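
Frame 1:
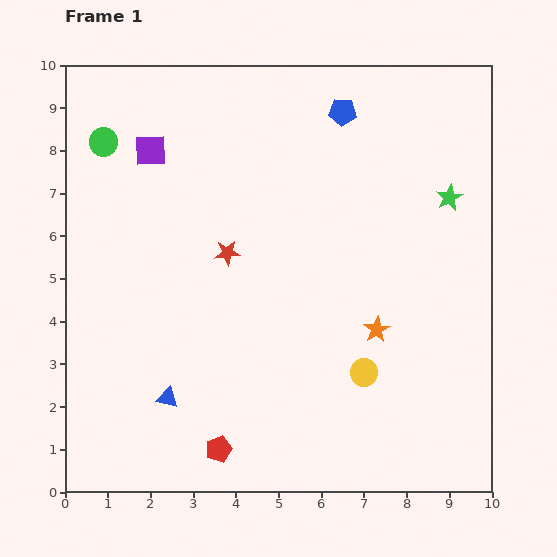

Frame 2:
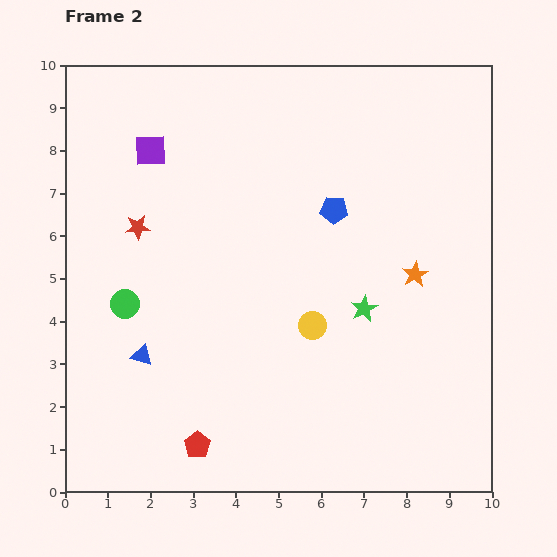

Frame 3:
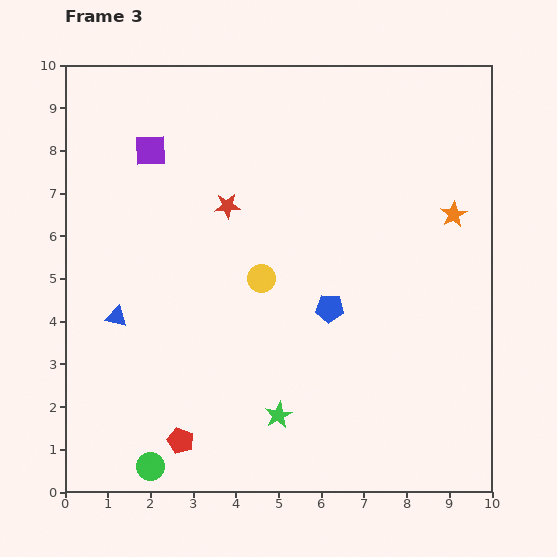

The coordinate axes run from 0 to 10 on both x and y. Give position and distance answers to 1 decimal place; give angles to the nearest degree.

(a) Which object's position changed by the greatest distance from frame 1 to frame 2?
the green circle

(moved 3.8; next 3.3)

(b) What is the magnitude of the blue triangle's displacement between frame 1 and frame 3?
2.2

The blue triangle moved from (2.4, 2.2) to (1.2, 4.1), a distance of √(1.2² + 1.9²) ≈ 2.2.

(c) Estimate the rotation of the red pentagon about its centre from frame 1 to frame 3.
31° counter-clockwise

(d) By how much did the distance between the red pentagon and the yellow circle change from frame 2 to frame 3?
+0.3

Distance in frame 2: 3.9. Distance in frame 3: 4.2.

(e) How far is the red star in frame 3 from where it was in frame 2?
2.2

The red star moved from (1.7, 6.2) to (3.8, 6.7), a distance of √(2.1² + 0.5²) ≈ 2.2.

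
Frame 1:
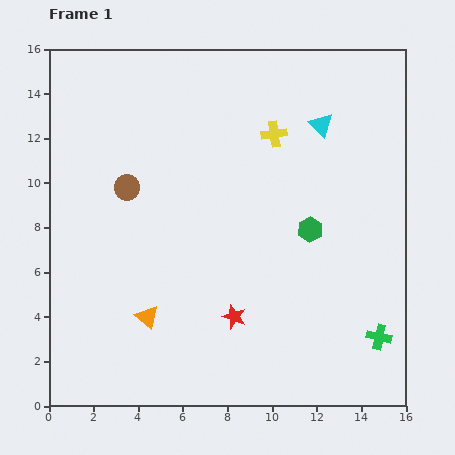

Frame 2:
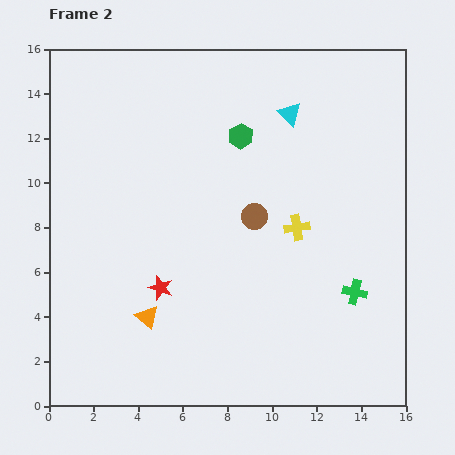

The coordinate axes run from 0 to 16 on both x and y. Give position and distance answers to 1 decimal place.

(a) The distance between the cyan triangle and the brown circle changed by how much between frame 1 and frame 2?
-4.2

Distance in frame 1: 9.1. Distance in frame 2: 4.9.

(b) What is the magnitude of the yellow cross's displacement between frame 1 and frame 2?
4.3

The yellow cross moved from (10.1, 12.2) to (11.1, 8.0), a distance of √(1.0² + 4.2²) ≈ 4.3.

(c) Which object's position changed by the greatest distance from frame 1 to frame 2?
the brown circle

(moved 5.8; next 5.2)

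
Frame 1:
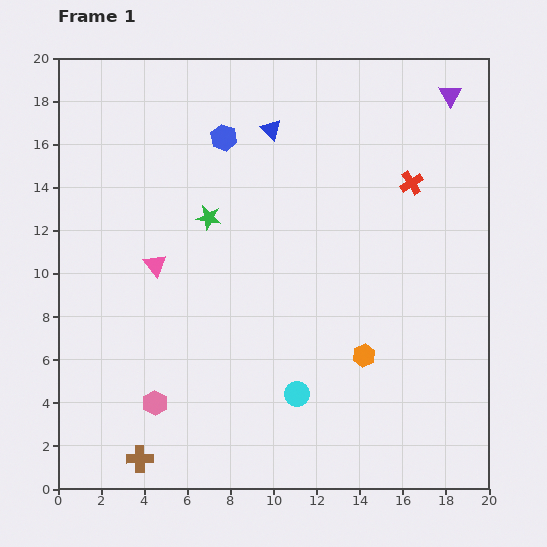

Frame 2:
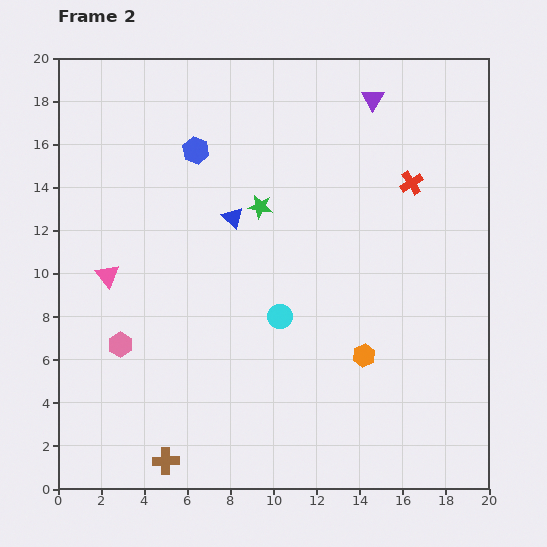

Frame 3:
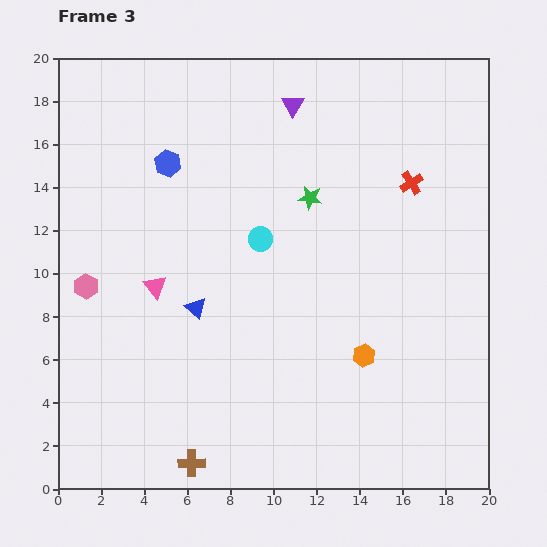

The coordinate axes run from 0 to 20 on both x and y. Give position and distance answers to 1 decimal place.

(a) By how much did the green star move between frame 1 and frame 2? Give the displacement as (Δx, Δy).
(2.4, 0.5)

The green star was at (7.0, 12.6) in frame 1 and (9.4, 13.1) in frame 2.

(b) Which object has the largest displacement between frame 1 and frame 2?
the blue triangle

(moved 4.5; next 3.7)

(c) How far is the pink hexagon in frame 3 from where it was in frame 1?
6.3

The pink hexagon moved from (4.5, 4.0) to (1.3, 9.4), a distance of √(3.2² + 5.4²) ≈ 6.3.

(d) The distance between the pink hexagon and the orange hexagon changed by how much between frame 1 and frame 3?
+3.4

Distance in frame 1: 9.9. Distance in frame 3: 13.3.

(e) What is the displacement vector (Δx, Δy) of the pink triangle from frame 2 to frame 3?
(2.2, -0.5)

The pink triangle was at (2.3, 9.9) in frame 2 and (4.5, 9.4) in frame 3.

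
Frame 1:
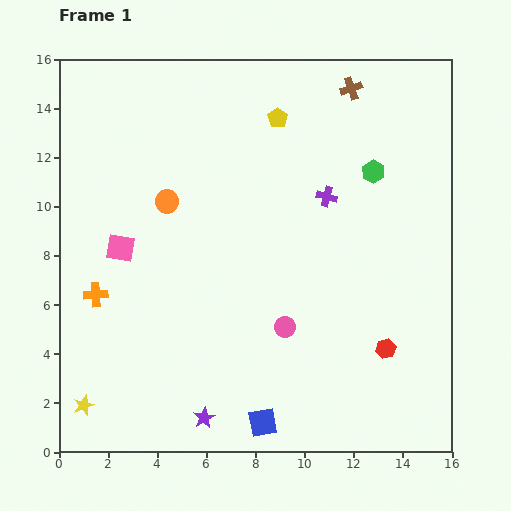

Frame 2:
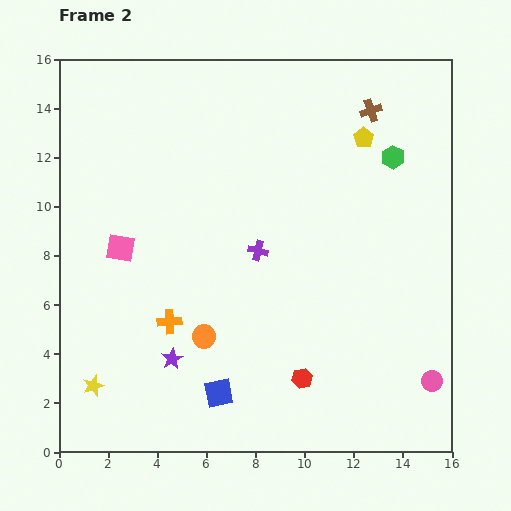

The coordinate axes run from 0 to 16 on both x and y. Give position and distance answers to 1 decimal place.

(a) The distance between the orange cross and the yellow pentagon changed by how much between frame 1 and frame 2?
+0.6

Distance in frame 1: 10.3. Distance in frame 2: 10.9.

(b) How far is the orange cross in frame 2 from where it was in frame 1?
3.2

The orange cross moved from (1.5, 6.4) to (4.5, 5.3), a distance of √(3.0² + 1.1²) ≈ 3.2.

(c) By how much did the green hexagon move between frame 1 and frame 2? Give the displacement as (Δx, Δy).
(0.8, 0.6)

The green hexagon was at (12.8, 11.4) in frame 1 and (13.6, 12.0) in frame 2.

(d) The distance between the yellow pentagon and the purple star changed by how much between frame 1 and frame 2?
-0.7

Distance in frame 1: 12.6. Distance in frame 2: 11.9.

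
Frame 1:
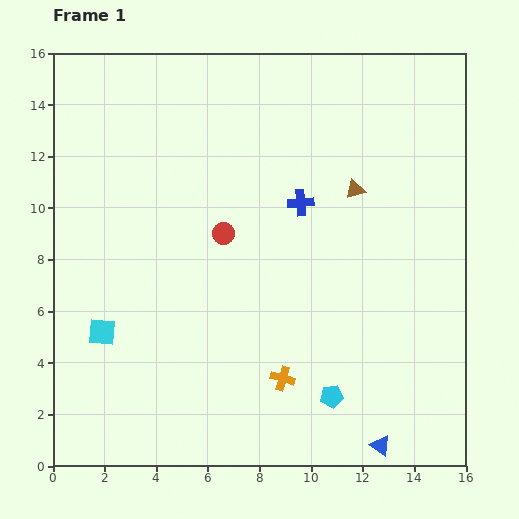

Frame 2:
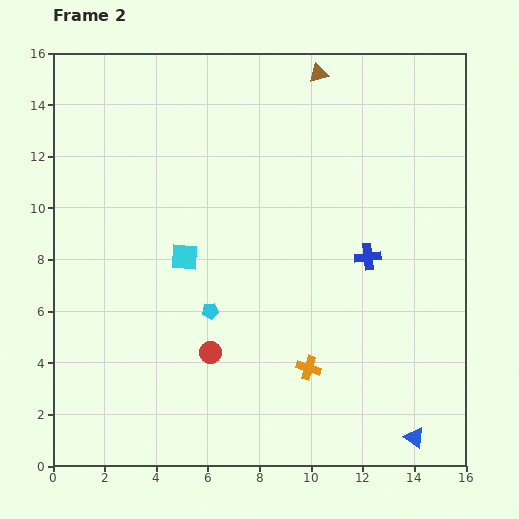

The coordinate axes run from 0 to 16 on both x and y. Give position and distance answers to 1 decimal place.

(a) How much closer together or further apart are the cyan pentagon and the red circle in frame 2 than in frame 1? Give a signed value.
-6.0

Distance in frame 1: 7.6. Distance in frame 2: 1.6.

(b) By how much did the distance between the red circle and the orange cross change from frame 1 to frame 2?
-2.3

Distance in frame 1: 6.1. Distance in frame 2: 3.8.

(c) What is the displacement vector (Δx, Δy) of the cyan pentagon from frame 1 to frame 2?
(-4.7, 3.3)

The cyan pentagon was at (10.8, 2.7) in frame 1 and (6.1, 6.0) in frame 2.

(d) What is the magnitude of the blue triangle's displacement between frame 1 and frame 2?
1.3

The blue triangle moved from (12.7, 0.8) to (14.0, 1.1), a distance of √(1.3² + 0.3²) ≈ 1.3.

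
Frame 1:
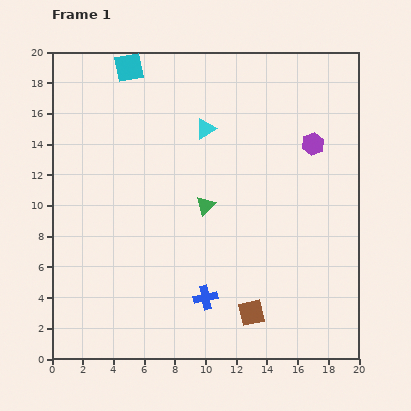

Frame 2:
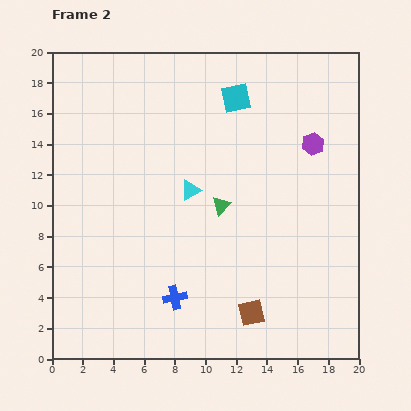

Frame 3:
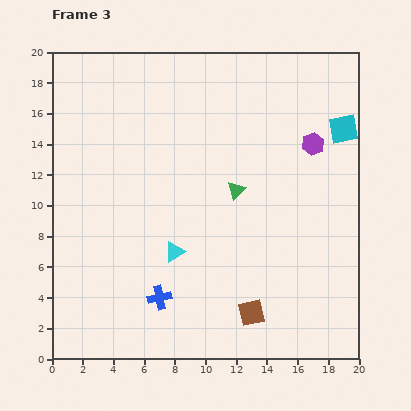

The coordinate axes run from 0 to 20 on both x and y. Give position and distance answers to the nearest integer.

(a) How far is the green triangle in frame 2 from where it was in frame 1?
1

The green triangle moved from (10, 10) to (11, 10), a distance of √(1² + 0²) ≈ 1.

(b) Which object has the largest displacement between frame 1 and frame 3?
the cyan square

(moved 15; next 8)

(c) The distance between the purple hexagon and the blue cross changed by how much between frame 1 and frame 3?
+2

Distance in frame 1: 12. Distance in frame 3: 14.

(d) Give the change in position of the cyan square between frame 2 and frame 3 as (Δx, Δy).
(7, -2)

The cyan square was at (12, 17) in frame 2 and (19, 15) in frame 3.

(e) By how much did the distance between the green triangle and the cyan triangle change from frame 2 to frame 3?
+4

Distance in frame 2: 2. Distance in frame 3: 6.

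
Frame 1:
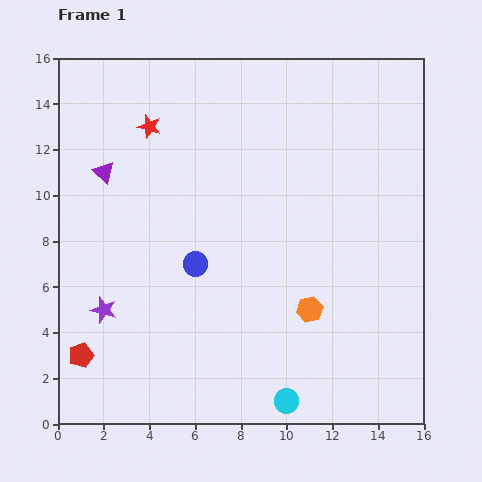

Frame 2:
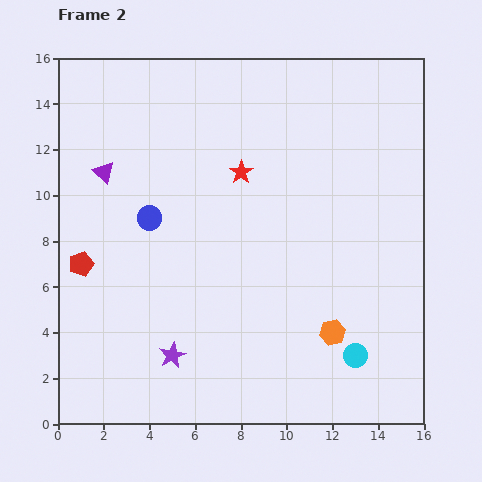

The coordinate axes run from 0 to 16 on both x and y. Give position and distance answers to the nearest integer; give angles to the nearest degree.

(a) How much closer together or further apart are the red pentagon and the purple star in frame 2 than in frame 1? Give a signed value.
+4

Distance in frame 1: 2. Distance in frame 2: 6.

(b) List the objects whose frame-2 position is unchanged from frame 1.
the purple triangle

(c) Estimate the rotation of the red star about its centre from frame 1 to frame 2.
20° clockwise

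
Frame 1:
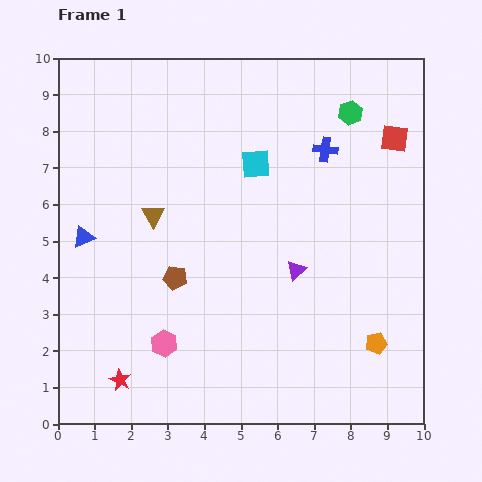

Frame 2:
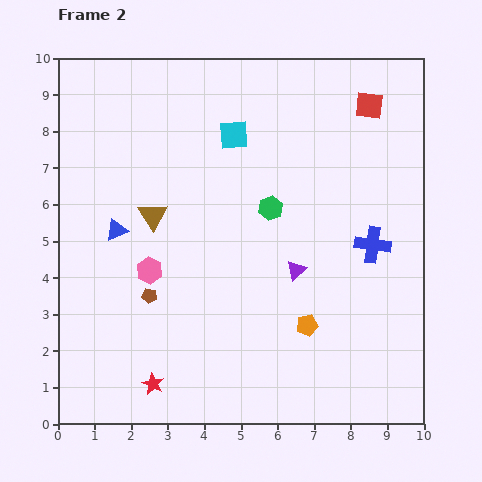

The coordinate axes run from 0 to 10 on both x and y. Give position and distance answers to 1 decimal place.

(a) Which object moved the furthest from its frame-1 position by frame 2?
the green hexagon

(moved 3.4; next 2.9)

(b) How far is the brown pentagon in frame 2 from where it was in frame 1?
0.9

The brown pentagon moved from (3.2, 4.0) to (2.5, 3.5), a distance of √(0.7² + 0.5²) ≈ 0.9.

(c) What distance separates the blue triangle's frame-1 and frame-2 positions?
0.9

The blue triangle moved from (0.7, 5.1) to (1.6, 5.3), a distance of √(0.9² + 0.2²) ≈ 0.9.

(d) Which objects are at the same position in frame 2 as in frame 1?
the purple triangle, the brown triangle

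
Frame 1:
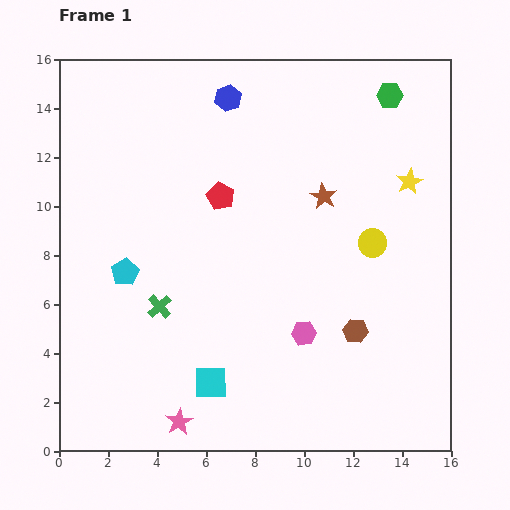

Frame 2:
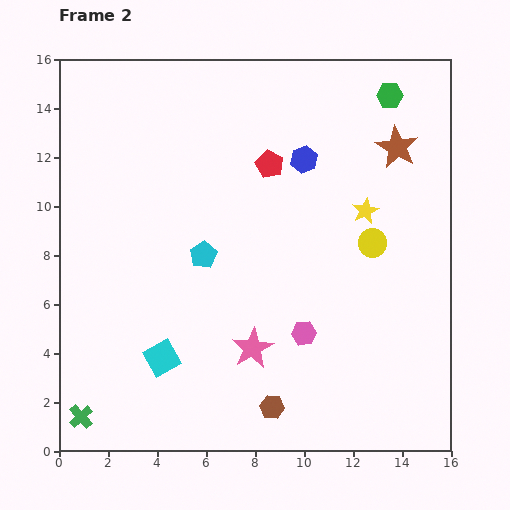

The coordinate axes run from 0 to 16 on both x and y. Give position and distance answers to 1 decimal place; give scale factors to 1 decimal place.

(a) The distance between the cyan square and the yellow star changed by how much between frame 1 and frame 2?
-1.3

Distance in frame 1: 11.5. Distance in frame 2: 10.2.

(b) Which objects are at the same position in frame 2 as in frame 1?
the pink hexagon, the green hexagon, the yellow circle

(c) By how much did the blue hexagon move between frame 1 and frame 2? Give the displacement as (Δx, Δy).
(3.1, -2.5)

The blue hexagon was at (6.9, 14.4) in frame 1 and (10.0, 11.9) in frame 2.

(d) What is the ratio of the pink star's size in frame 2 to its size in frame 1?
1.5×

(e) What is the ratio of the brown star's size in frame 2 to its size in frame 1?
1.6×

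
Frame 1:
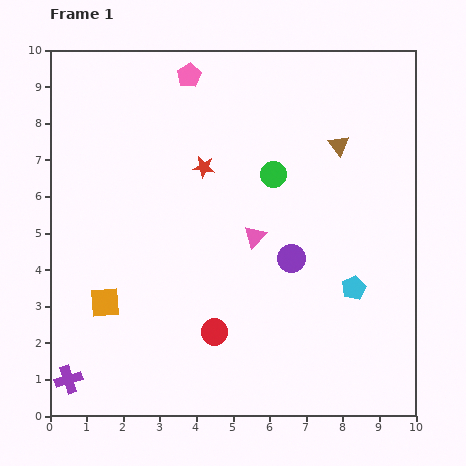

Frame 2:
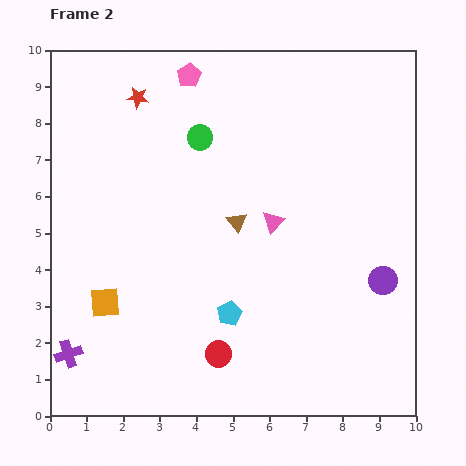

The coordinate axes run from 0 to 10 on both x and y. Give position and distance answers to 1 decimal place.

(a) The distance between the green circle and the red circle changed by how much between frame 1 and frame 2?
+1.3

Distance in frame 1: 4.6. Distance in frame 2: 5.9.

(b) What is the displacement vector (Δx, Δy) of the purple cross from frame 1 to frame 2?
(0.0, 0.7)

The purple cross was at (0.5, 1.0) in frame 1 and (0.5, 1.7) in frame 2.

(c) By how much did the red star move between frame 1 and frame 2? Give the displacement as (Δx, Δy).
(-1.8, 1.9)

The red star was at (4.2, 6.8) in frame 1 and (2.4, 8.7) in frame 2.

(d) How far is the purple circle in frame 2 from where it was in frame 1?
2.6

The purple circle moved from (6.6, 4.3) to (9.1, 3.7), a distance of √(2.5² + 0.6²) ≈ 2.6.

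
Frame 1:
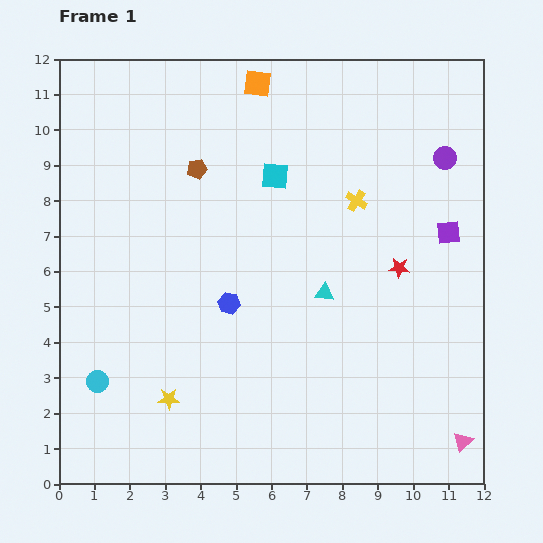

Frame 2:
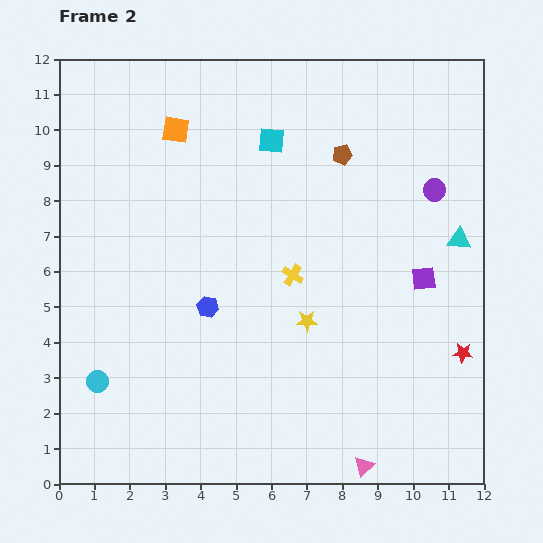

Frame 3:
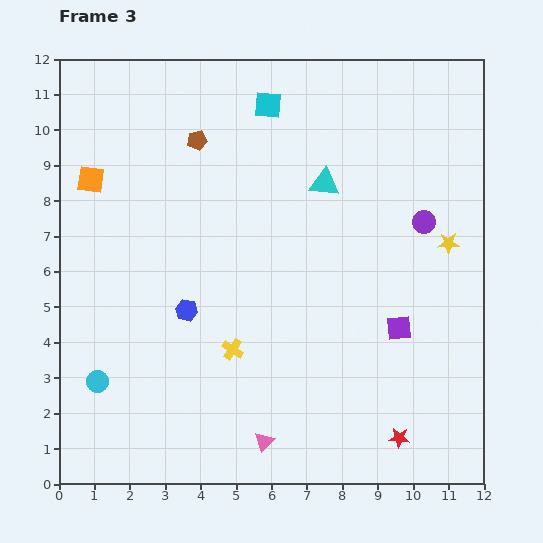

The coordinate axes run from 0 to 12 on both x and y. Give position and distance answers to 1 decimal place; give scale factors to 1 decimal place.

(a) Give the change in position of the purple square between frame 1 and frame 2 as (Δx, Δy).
(-0.7, -1.3)

The purple square was at (11.0, 7.1) in frame 1 and (10.3, 5.8) in frame 2.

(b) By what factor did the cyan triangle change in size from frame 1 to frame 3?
1.6×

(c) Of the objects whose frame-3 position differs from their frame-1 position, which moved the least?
the brown pentagon

(moved 0.8)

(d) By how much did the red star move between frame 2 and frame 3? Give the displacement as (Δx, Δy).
(-1.8, -2.4)

The red star was at (11.4, 3.7) in frame 2 and (9.6, 1.3) in frame 3.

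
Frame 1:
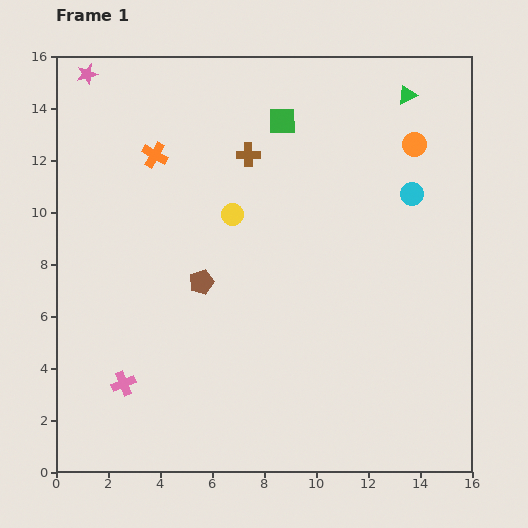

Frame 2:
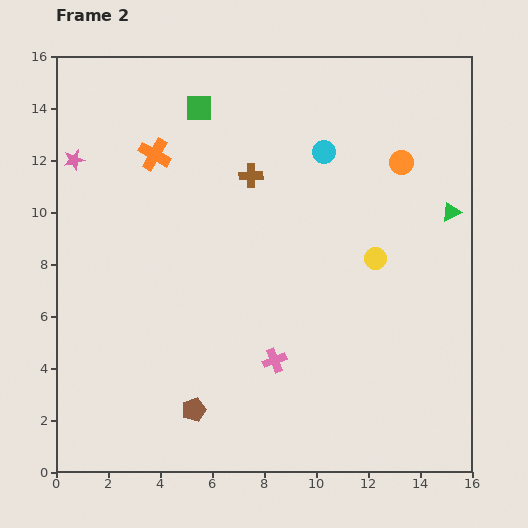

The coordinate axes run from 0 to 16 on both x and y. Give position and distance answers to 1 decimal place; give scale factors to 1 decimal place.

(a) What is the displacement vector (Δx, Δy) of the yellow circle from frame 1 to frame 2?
(5.5, -1.7)

The yellow circle was at (6.8, 9.9) in frame 1 and (12.3, 8.2) in frame 2.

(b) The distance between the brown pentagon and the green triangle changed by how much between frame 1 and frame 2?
+1.8

Distance in frame 1: 10.7. Distance in frame 2: 12.5.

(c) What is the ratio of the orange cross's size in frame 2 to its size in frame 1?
1.3×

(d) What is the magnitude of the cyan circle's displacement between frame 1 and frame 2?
3.8

The cyan circle moved from (13.7, 10.7) to (10.3, 12.3), a distance of √(3.4² + 1.6²) ≈ 3.8.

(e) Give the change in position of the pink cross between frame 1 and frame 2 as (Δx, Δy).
(5.8, 0.9)

The pink cross was at (2.6, 3.4) in frame 1 and (8.4, 4.3) in frame 2.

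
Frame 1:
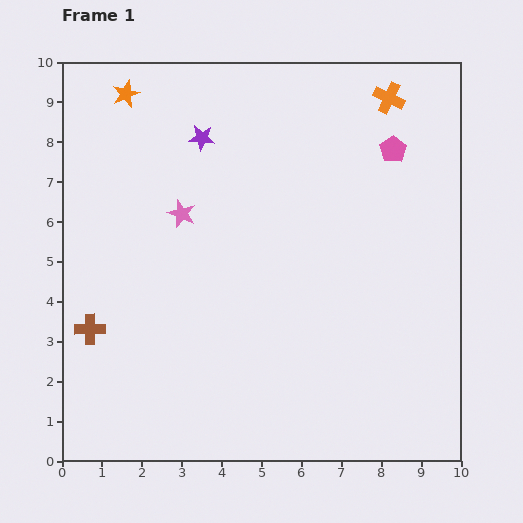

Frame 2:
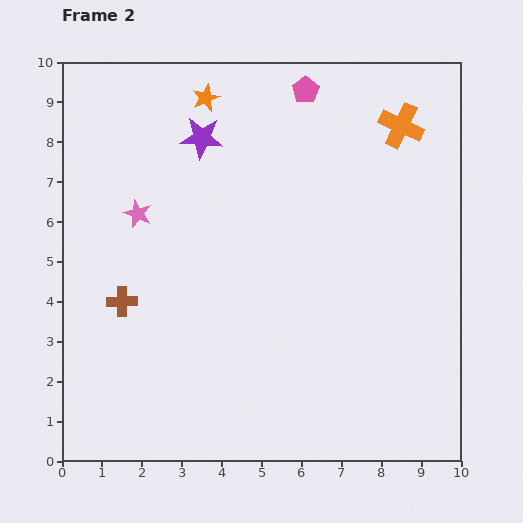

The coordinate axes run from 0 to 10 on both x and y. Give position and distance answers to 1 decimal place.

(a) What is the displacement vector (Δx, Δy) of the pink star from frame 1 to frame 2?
(-1.1, 0.0)

The pink star was at (3.0, 6.2) in frame 1 and (1.9, 6.2) in frame 2.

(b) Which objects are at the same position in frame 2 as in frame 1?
the purple star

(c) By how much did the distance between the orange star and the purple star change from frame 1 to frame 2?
-1.2

Distance in frame 1: 2.2. Distance in frame 2: 1.0.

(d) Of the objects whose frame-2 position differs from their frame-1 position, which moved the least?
the orange cross

(moved 0.8)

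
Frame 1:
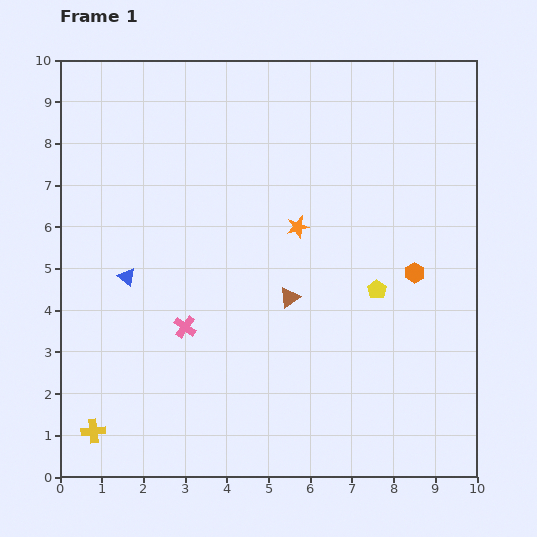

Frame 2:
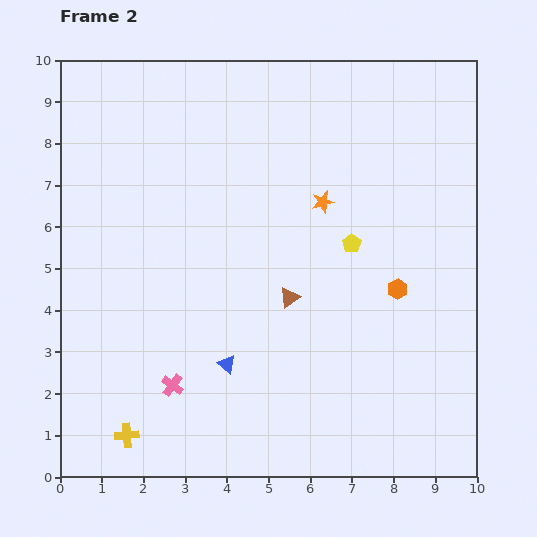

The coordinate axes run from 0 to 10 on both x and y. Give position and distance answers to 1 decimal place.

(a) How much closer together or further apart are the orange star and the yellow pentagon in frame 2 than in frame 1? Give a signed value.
-1.2

Distance in frame 1: 2.4. Distance in frame 2: 1.2.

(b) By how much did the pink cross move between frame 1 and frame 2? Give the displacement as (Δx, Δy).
(-0.3, -1.4)

The pink cross was at (3.0, 3.6) in frame 1 and (2.7, 2.2) in frame 2.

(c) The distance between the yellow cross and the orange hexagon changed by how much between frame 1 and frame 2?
-1.2

Distance in frame 1: 8.6. Distance in frame 2: 7.4.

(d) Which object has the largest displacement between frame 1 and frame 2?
the blue triangle

(moved 3.2; next 1.4)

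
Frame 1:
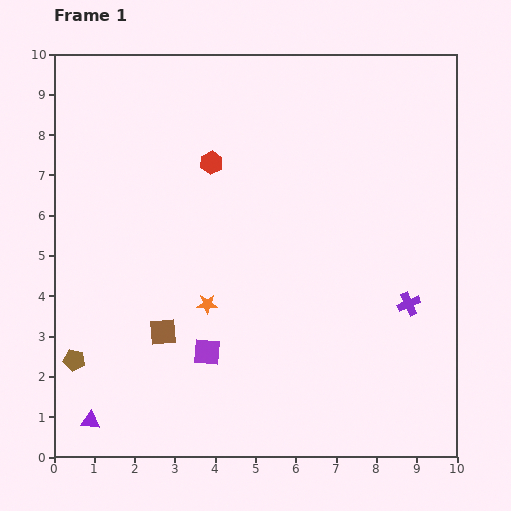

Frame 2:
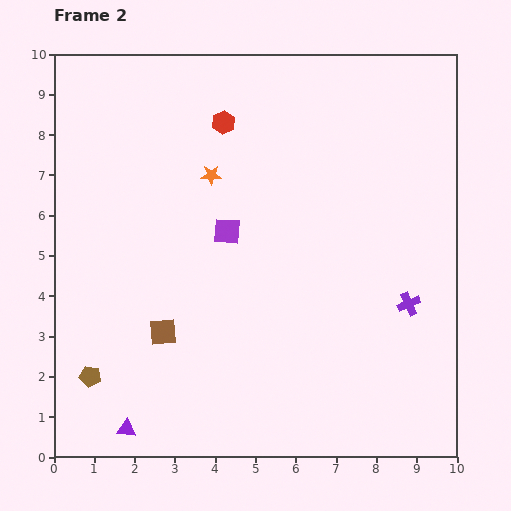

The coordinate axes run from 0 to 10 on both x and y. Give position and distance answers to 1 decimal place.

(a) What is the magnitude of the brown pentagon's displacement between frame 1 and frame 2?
0.6

The brown pentagon moved from (0.5, 2.4) to (0.9, 2.0), a distance of √(0.4² + 0.4²) ≈ 0.6.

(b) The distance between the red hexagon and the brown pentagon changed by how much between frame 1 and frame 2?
+1.1

Distance in frame 1: 6.0. Distance in frame 2: 7.1.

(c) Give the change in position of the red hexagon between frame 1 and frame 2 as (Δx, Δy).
(0.3, 1.0)

The red hexagon was at (3.9, 7.3) in frame 1 and (4.2, 8.3) in frame 2.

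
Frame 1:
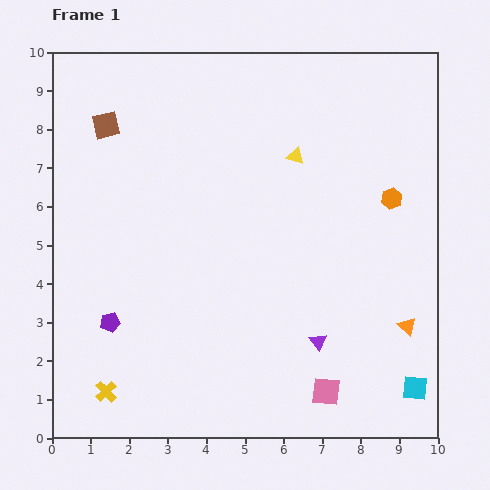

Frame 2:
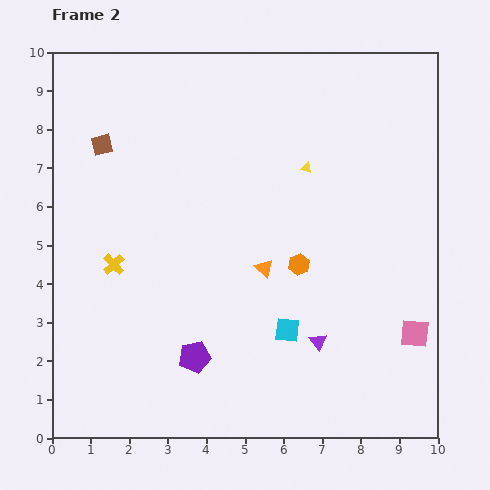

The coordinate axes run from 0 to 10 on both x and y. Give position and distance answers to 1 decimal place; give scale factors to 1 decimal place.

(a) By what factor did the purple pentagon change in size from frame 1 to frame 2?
1.6×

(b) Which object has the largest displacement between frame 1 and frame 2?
the orange triangle

(moved 4.0; next 3.6)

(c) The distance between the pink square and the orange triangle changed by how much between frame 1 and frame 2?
+1.6

Distance in frame 1: 2.7. Distance in frame 2: 4.3.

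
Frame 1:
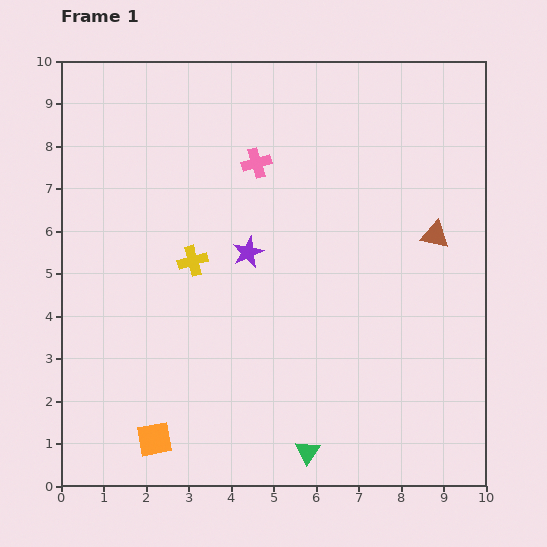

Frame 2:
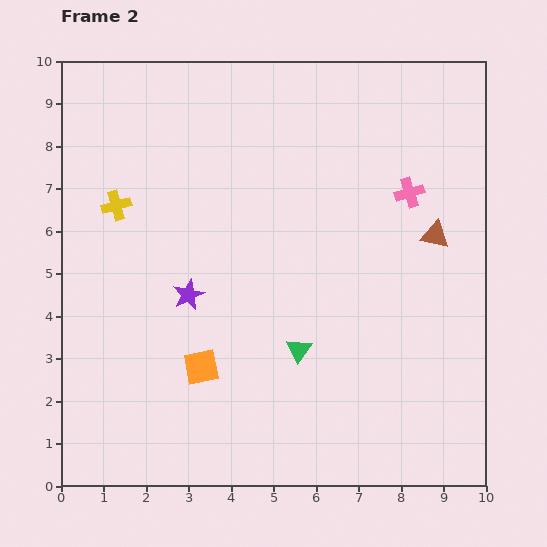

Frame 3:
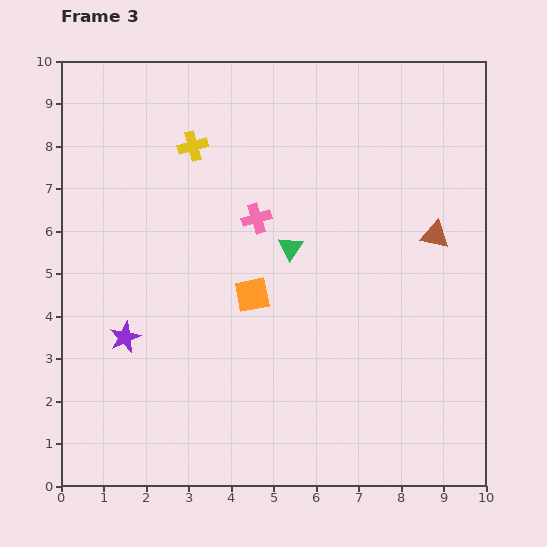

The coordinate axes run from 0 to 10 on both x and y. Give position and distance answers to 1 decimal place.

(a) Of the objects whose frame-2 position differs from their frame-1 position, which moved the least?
the purple star

(moved 1.7)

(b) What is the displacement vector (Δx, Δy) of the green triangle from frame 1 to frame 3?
(-0.4, 4.8)

The green triangle was at (5.8, 0.8) in frame 1 and (5.4, 5.6) in frame 3.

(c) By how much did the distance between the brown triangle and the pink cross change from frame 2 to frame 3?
+3.0

Distance in frame 2: 1.2. Distance in frame 3: 4.2.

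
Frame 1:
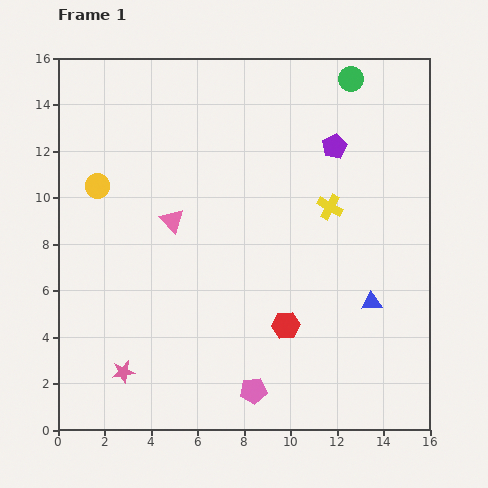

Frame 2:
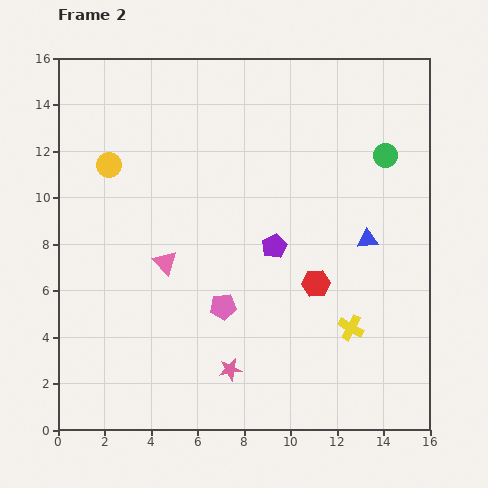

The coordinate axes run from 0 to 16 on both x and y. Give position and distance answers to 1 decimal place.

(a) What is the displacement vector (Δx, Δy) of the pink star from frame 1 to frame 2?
(4.6, 0.1)

The pink star was at (2.8, 2.5) in frame 1 and (7.4, 2.6) in frame 2.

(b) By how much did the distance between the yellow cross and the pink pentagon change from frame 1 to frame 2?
-3.0

Distance in frame 1: 8.6. Distance in frame 2: 5.6.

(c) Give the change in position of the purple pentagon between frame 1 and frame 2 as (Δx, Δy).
(-2.6, -4.3)

The purple pentagon was at (11.9, 12.2) in frame 1 and (9.3, 7.9) in frame 2.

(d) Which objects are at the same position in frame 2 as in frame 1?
none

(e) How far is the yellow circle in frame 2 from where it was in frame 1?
1.0

The yellow circle moved from (1.7, 10.5) to (2.2, 11.4), a distance of √(0.5² + 0.9²) ≈ 1.0.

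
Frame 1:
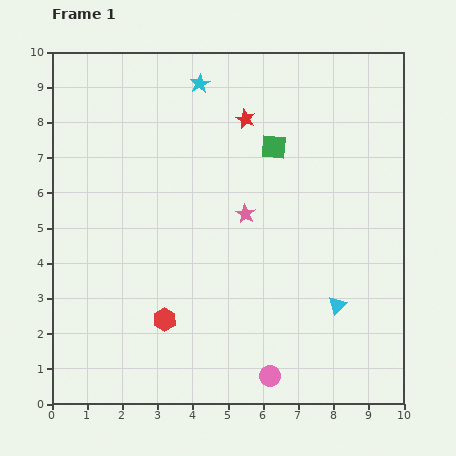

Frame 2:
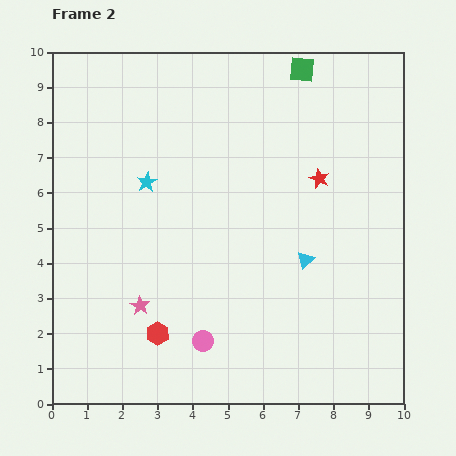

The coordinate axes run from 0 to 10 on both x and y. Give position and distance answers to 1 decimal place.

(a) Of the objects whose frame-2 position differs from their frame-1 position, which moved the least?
the red hexagon

(moved 0.4)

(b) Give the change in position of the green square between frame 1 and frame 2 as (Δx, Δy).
(0.8, 2.2)

The green square was at (6.3, 7.3) in frame 1 and (7.1, 9.5) in frame 2.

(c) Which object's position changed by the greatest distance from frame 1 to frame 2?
the pink star

(moved 4.0; next 3.2)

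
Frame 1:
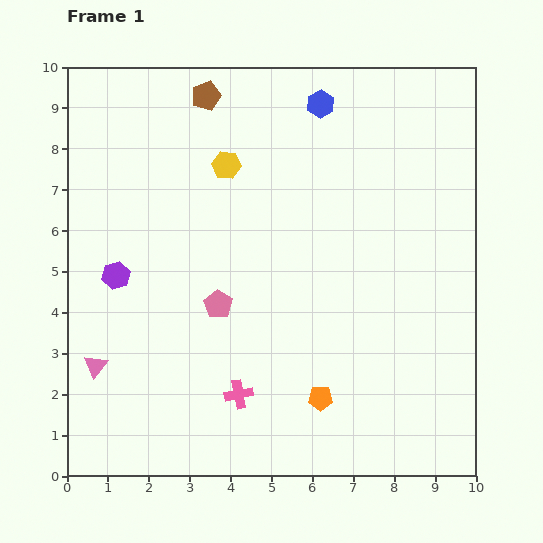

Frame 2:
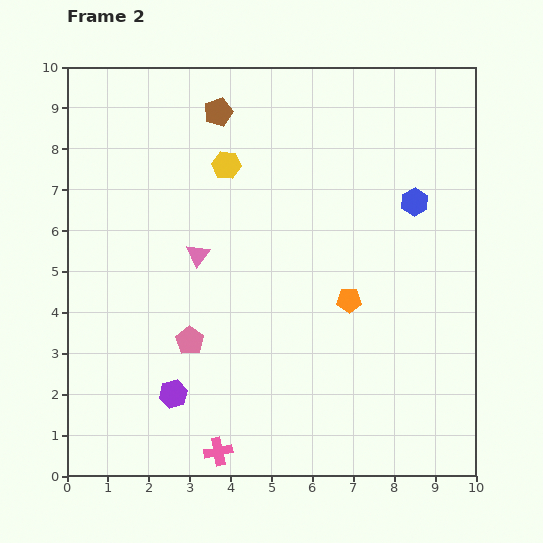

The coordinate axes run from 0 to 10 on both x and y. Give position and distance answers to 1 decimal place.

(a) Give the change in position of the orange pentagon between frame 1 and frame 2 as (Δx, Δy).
(0.7, 2.4)

The orange pentagon was at (6.2, 1.9) in frame 1 and (6.9, 4.3) in frame 2.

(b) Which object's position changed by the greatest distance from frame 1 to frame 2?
the pink triangle

(moved 3.7; next 3.3)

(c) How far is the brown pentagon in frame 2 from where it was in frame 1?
0.5

The brown pentagon moved from (3.4, 9.3) to (3.7, 8.9), a distance of √(0.3² + 0.4²) ≈ 0.5.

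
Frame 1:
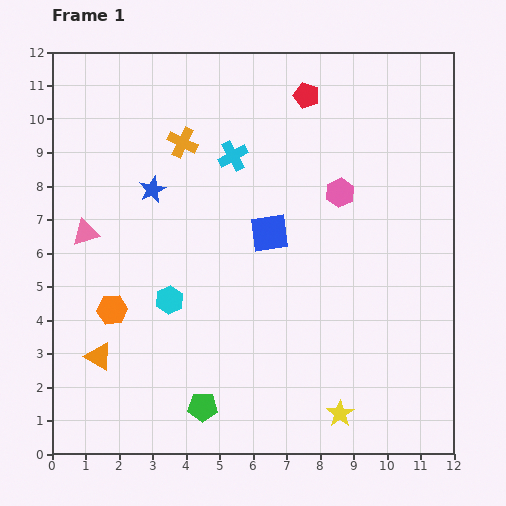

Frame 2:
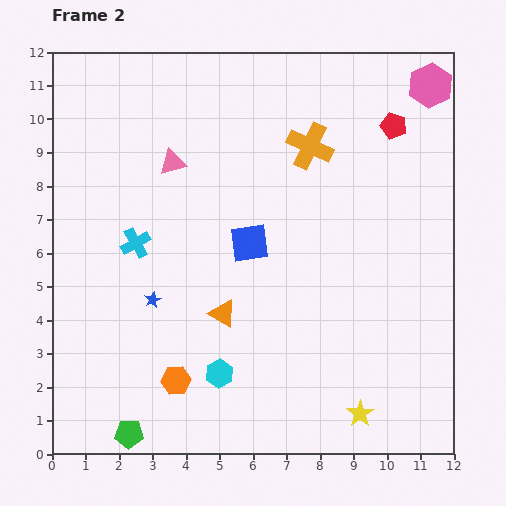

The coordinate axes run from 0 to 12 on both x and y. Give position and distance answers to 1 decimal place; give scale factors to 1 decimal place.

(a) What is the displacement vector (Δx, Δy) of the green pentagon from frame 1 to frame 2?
(-2.2, -0.8)

The green pentagon was at (4.5, 1.4) in frame 1 and (2.3, 0.6) in frame 2.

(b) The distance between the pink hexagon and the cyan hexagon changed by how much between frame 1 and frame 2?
+4.7

Distance in frame 1: 6.0. Distance in frame 2: 10.7.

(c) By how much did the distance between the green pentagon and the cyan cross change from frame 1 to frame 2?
-1.9

Distance in frame 1: 7.6. Distance in frame 2: 5.7.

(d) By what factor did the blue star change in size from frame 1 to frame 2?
0.6×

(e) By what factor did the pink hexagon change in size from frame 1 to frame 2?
1.5×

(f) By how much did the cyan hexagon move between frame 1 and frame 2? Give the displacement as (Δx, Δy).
(1.5, -2.2)

The cyan hexagon was at (3.5, 4.6) in frame 1 and (5.0, 2.4) in frame 2.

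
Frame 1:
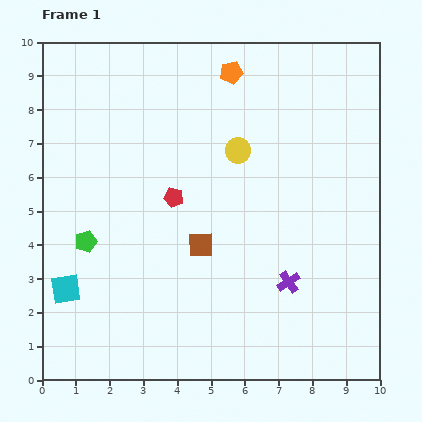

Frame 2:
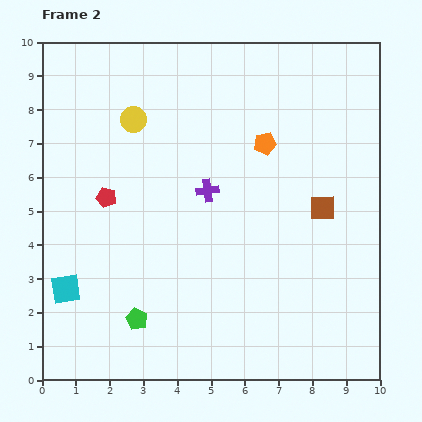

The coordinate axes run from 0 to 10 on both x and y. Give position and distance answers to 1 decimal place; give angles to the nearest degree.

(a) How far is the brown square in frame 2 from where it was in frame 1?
3.8

The brown square moved from (4.7, 4.0) to (8.3, 5.1), a distance of √(3.6² + 1.1²) ≈ 3.8.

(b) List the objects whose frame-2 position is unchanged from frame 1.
the cyan square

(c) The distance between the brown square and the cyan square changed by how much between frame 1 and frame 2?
+3.8

Distance in frame 1: 4.2. Distance in frame 2: 8.0.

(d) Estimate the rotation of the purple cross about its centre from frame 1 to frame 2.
25° clockwise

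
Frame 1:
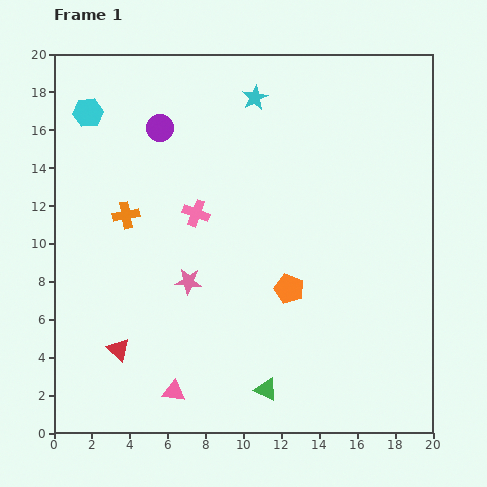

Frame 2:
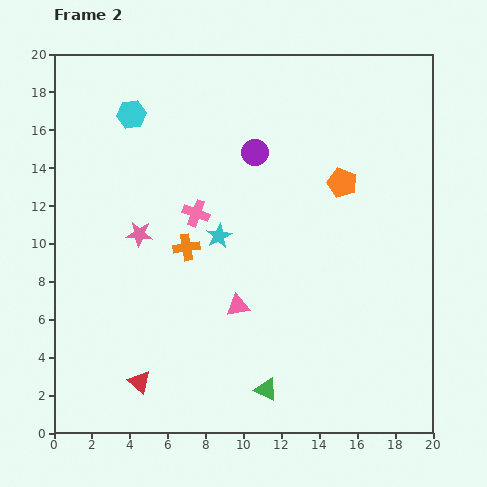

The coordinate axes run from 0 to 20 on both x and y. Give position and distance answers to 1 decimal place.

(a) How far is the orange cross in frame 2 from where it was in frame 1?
3.6

The orange cross moved from (3.8, 11.5) to (7.0, 9.8), a distance of √(3.2² + 1.7²) ≈ 3.6.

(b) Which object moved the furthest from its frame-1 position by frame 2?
the cyan star

(moved 7.5; next 6.3)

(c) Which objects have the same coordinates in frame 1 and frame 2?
the pink cross, the green triangle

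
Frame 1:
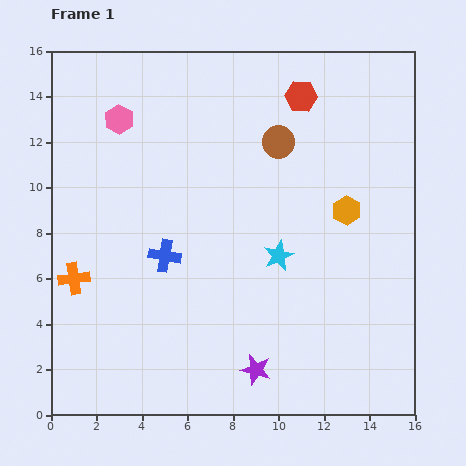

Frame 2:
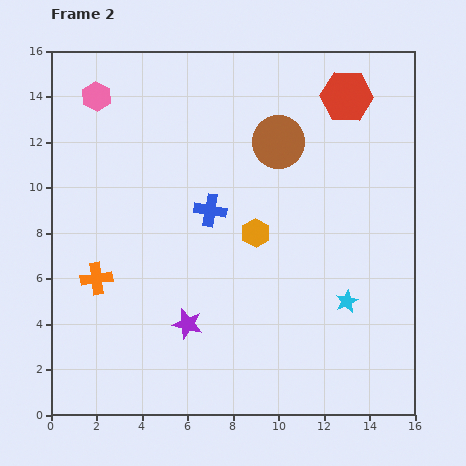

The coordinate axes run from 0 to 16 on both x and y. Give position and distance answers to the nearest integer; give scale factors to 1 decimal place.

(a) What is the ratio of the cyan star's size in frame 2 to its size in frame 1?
0.7×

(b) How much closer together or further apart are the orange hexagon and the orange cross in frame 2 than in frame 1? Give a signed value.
-5

Distance in frame 1: 12. Distance in frame 2: 7.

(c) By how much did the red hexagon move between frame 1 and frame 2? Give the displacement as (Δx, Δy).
(2, 0)

The red hexagon was at (11, 14) in frame 1 and (13, 14) in frame 2.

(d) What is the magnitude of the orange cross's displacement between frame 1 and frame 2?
1

The orange cross moved from (1, 6) to (2, 6), a distance of √(1² + 0²) ≈ 1.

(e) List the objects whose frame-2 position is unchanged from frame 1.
the brown circle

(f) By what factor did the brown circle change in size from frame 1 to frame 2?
1.6×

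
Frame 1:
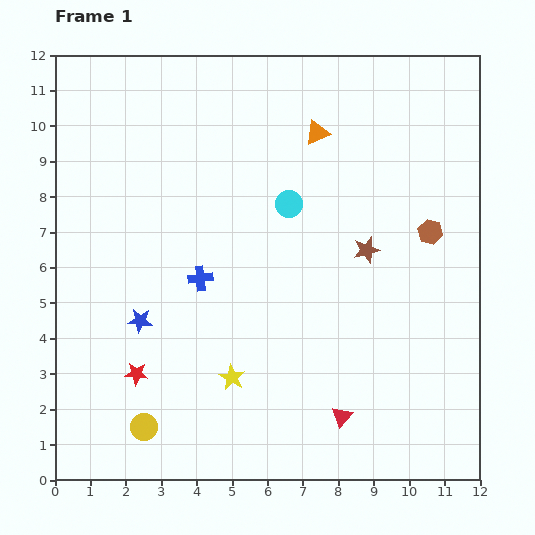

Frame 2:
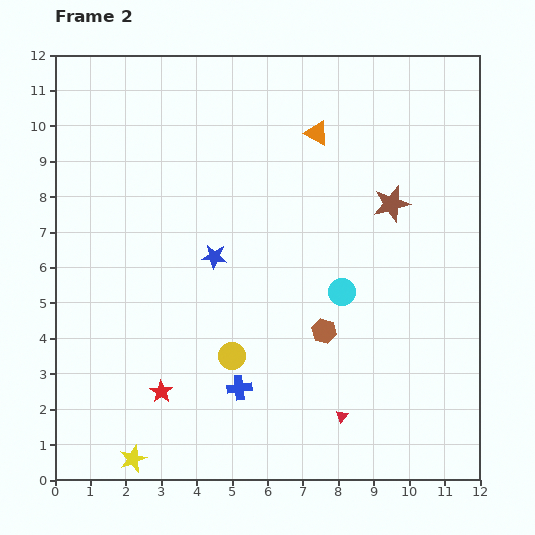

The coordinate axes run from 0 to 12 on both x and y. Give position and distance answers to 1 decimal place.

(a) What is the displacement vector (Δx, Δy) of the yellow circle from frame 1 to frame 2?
(2.5, 2.0)

The yellow circle was at (2.5, 1.5) in frame 1 and (5.0, 3.5) in frame 2.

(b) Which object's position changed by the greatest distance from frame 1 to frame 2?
the brown hexagon

(moved 4.1; next 3.6)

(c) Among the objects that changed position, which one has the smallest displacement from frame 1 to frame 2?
the red star

(moved 0.9)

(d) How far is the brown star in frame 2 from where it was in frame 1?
1.5

The brown star moved from (8.8, 6.5) to (9.5, 7.8), a distance of √(0.7² + 1.3²) ≈ 1.5.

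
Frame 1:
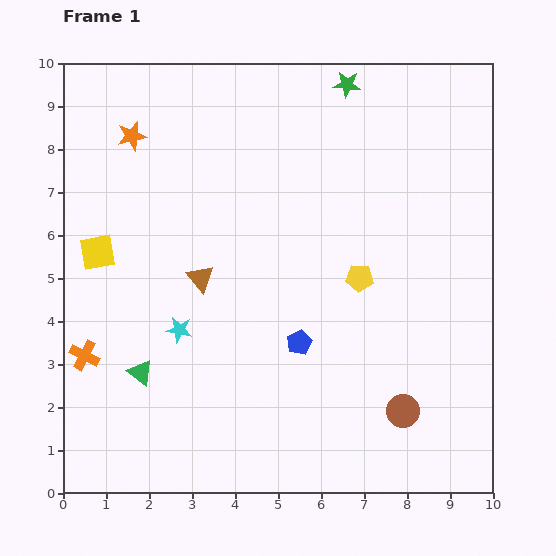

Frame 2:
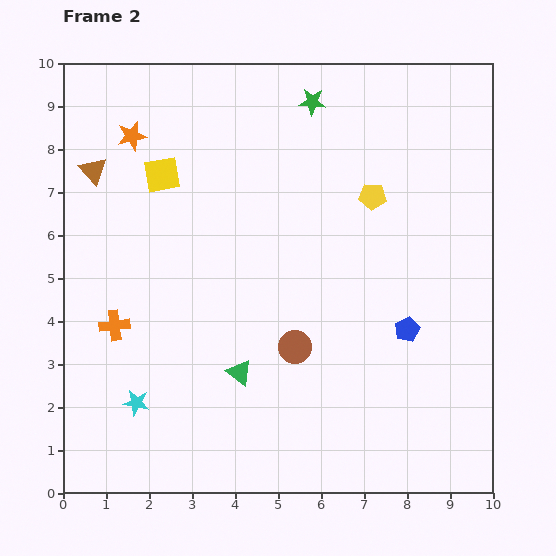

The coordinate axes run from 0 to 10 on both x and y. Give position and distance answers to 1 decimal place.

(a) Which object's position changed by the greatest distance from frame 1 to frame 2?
the brown triangle

(moved 3.5; next 2.9)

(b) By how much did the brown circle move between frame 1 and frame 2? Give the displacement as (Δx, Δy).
(-2.5, 1.5)

The brown circle was at (7.9, 1.9) in frame 1 and (5.4, 3.4) in frame 2.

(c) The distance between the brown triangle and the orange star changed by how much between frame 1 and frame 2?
-2.5

Distance in frame 1: 3.7. Distance in frame 2: 1.2.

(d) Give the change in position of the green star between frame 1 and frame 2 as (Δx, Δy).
(-0.8, -0.4)

The green star was at (6.6, 9.5) in frame 1 and (5.8, 9.1) in frame 2.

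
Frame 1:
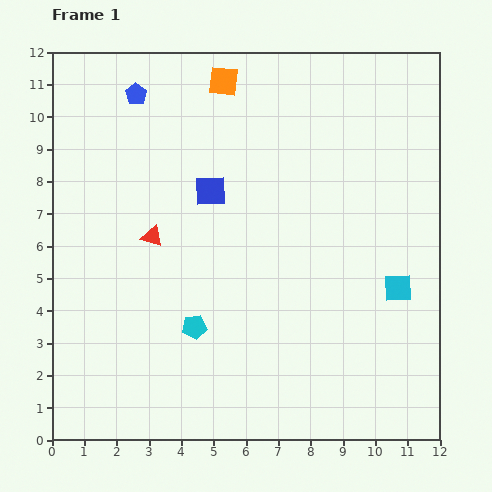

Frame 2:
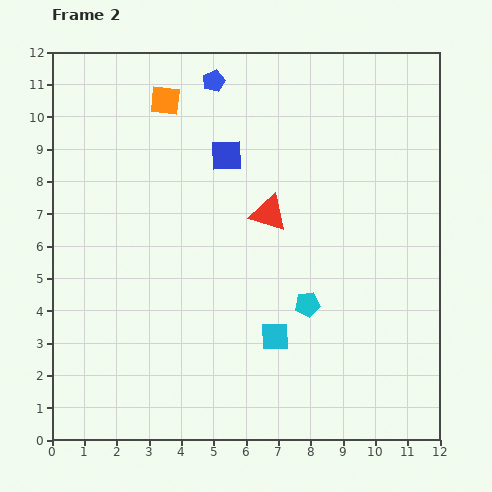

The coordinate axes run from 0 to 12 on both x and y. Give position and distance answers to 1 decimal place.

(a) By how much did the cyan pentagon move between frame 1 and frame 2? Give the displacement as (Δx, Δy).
(3.5, 0.7)

The cyan pentagon was at (4.4, 3.5) in frame 1 and (7.9, 4.2) in frame 2.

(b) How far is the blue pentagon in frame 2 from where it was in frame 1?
2.4

The blue pentagon moved from (2.6, 10.7) to (5.0, 11.1), a distance of √(2.4² + 0.4²) ≈ 2.4.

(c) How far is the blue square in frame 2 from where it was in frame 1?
1.2

The blue square moved from (4.9, 7.7) to (5.4, 8.8), a distance of √(0.5² + 1.1²) ≈ 1.2.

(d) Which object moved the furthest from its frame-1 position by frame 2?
the cyan square

(moved 4.1; next 3.7)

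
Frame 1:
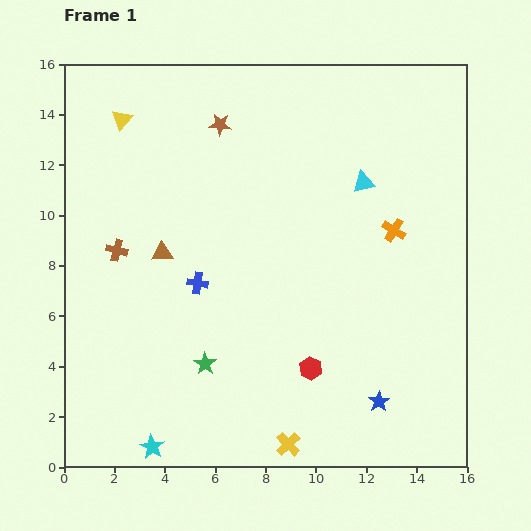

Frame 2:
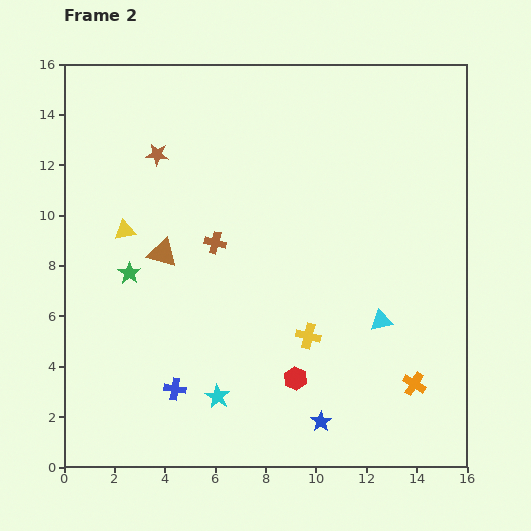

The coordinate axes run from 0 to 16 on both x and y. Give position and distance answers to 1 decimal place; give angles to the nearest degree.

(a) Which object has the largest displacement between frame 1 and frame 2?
the orange cross

(moved 6.2; next 5.5)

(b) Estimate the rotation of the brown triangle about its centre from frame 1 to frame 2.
18° clockwise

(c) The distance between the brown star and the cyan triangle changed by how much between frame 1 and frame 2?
+5.0

Distance in frame 1: 6.1. Distance in frame 2: 11.1.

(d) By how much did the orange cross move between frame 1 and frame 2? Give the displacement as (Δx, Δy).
(0.8, -6.1)

The orange cross was at (13.1, 9.4) in frame 1 and (13.9, 3.3) in frame 2.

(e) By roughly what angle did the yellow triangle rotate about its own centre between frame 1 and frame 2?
38° clockwise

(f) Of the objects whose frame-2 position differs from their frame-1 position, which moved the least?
the red hexagon

(moved 0.7)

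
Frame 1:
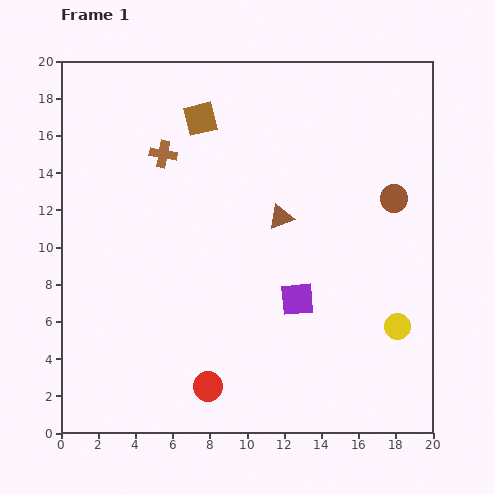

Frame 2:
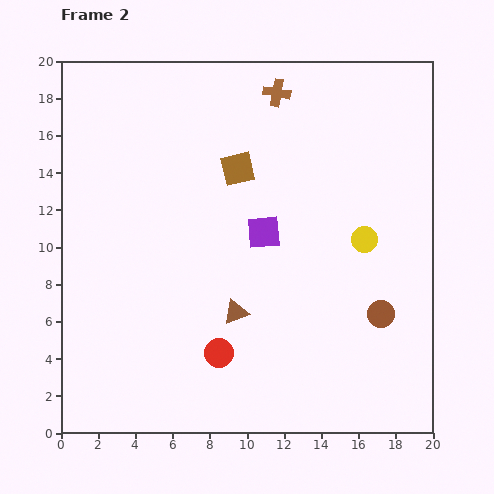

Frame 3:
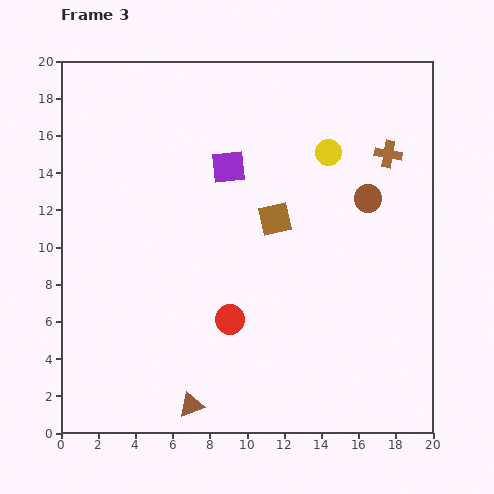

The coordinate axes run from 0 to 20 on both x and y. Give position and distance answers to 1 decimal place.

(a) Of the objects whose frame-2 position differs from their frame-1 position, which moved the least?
the red circle

(moved 1.9)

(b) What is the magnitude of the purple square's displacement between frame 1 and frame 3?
8.0

The purple square moved from (12.7, 7.2) to (9.0, 14.3), a distance of √(3.7² + 7.1²) ≈ 8.0.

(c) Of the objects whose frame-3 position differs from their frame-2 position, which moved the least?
the red circle

(moved 1.9)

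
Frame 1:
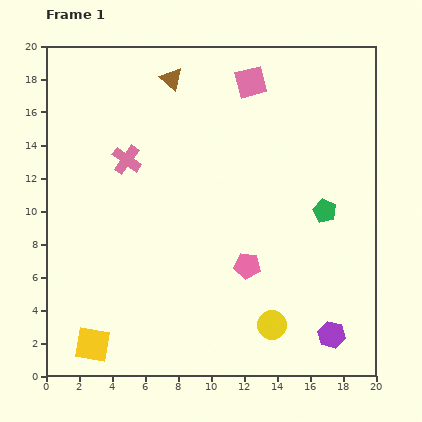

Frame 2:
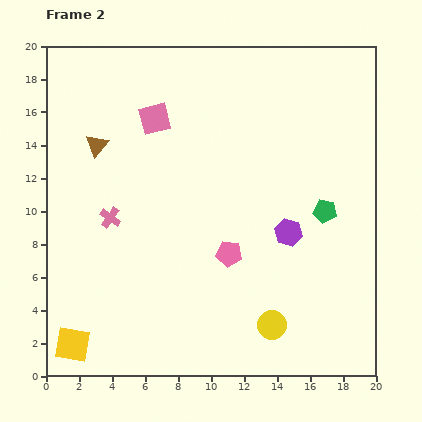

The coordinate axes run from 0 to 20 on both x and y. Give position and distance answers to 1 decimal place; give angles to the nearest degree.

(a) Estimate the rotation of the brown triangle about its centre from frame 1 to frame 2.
29° clockwise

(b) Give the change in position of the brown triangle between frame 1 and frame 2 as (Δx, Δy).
(-4.5, -4.0)

The brown triangle was at (7.6, 18.0) in frame 1 and (3.1, 14.0) in frame 2.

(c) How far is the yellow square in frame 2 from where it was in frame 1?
1.2

The yellow square moved from (2.8, 1.9) to (1.6, 1.9), a distance of √(1.2² + 0.0²) ≈ 1.2.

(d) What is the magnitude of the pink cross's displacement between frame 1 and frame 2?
3.6

The pink cross moved from (4.9, 13.1) to (3.9, 9.6), a distance of √(1.0² + 3.5²) ≈ 3.6.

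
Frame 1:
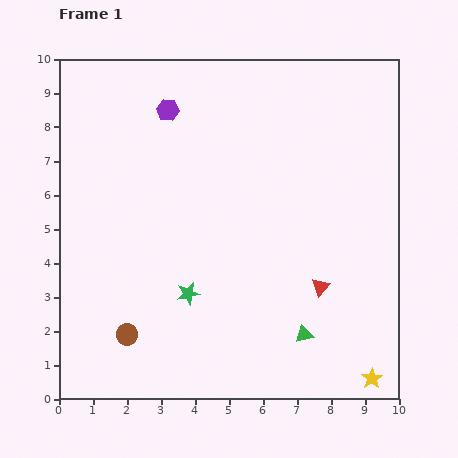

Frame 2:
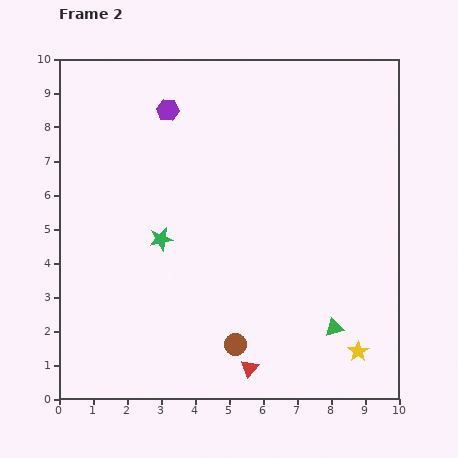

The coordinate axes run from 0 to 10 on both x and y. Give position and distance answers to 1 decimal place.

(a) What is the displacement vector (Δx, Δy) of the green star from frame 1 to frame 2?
(-0.8, 1.6)

The green star was at (3.8, 3.1) in frame 1 and (3.0, 4.7) in frame 2.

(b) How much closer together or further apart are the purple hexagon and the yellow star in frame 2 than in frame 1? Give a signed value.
-0.9

Distance in frame 1: 9.9. Distance in frame 2: 9.0.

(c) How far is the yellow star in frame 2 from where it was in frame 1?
0.9

The yellow star moved from (9.2, 0.6) to (8.8, 1.4), a distance of √(0.4² + 0.8²) ≈ 0.9.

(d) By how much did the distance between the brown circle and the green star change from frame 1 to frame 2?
+1.6

Distance in frame 1: 2.2. Distance in frame 2: 3.8.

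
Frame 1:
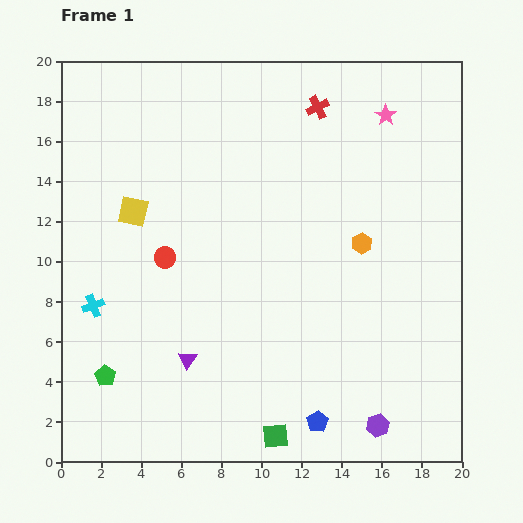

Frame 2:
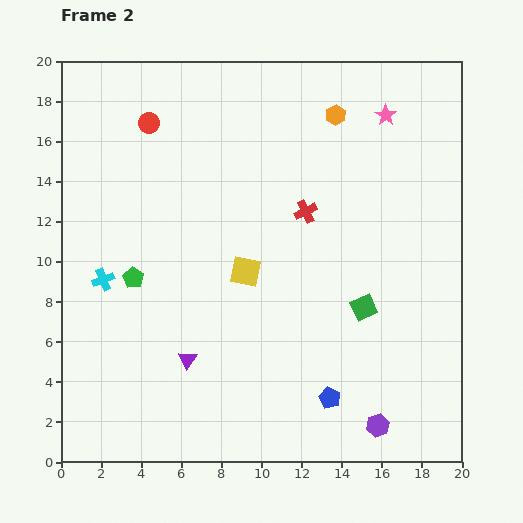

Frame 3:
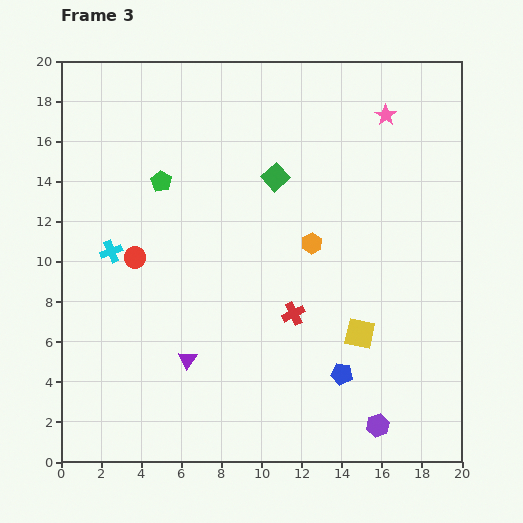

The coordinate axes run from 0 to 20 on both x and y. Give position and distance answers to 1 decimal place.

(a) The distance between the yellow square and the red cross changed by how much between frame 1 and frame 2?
-6.4

Distance in frame 1: 10.6. Distance in frame 2: 4.2.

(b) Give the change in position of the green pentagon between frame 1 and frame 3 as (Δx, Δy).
(2.8, 9.7)

The green pentagon was at (2.2, 4.3) in frame 1 and (5.0, 14.0) in frame 3.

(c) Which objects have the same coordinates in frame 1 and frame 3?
the pink star, the purple triangle, the purple hexagon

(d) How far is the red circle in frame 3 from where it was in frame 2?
6.7

The red circle moved from (4.4, 16.9) to (3.7, 10.2), a distance of √(0.7² + 6.7²) ≈ 6.7.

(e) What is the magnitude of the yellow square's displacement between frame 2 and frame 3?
6.5

The yellow square moved from (9.2, 9.5) to (14.9, 6.4), a distance of √(5.7² + 3.1²) ≈ 6.5.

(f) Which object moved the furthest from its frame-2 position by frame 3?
the green square

(moved 7.8; next 6.7)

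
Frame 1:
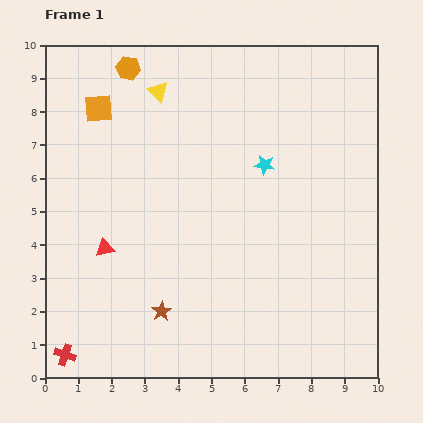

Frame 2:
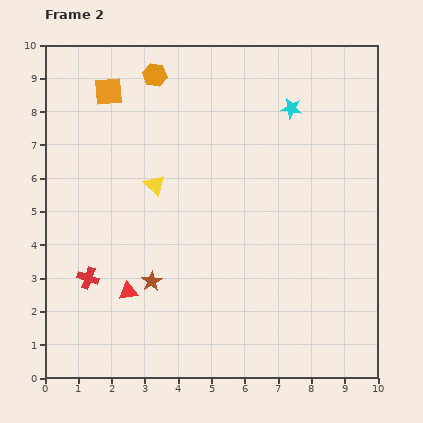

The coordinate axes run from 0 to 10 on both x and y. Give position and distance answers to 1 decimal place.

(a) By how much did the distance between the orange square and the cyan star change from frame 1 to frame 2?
+0.2

Distance in frame 1: 5.3. Distance in frame 2: 5.5.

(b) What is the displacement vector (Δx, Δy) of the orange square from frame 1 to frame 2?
(0.3, 0.5)

The orange square was at (1.6, 8.1) in frame 1 and (1.9, 8.6) in frame 2.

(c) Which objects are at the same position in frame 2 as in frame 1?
none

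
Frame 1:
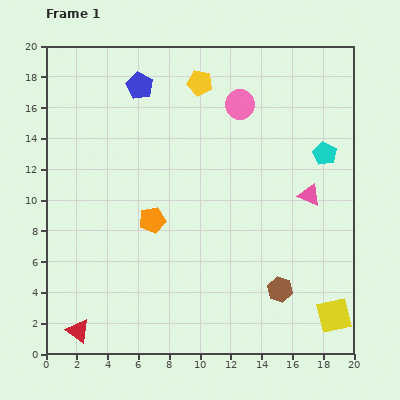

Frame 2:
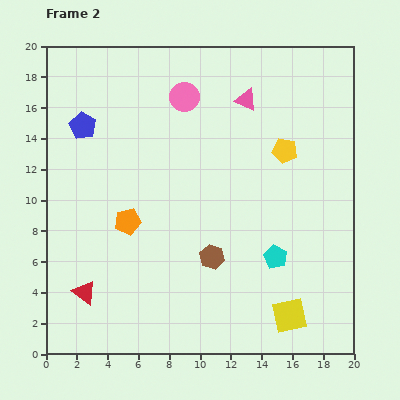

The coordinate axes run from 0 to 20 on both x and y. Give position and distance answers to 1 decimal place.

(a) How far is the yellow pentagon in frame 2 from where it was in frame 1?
7.0

The yellow pentagon moved from (10.0, 17.6) to (15.5, 13.2), a distance of √(5.5² + 4.4²) ≈ 7.0.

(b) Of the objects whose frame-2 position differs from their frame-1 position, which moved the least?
the orange pentagon

(moved 1.6)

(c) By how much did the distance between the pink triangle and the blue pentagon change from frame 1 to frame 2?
-2.4

Distance in frame 1: 13.1. Distance in frame 2: 10.7.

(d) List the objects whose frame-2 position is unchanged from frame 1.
none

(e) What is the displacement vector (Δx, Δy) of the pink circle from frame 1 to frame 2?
(-3.6, 0.5)

The pink circle was at (12.6, 16.2) in frame 1 and (9.0, 16.7) in frame 2.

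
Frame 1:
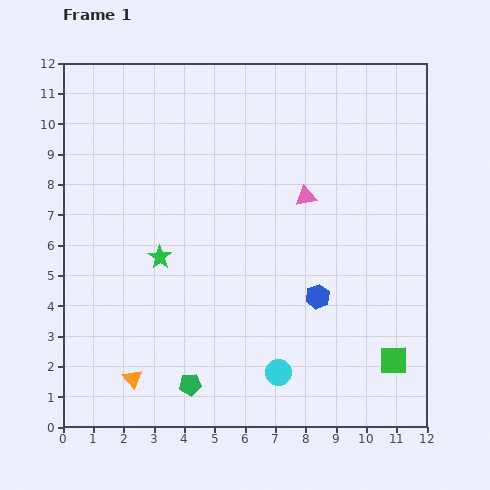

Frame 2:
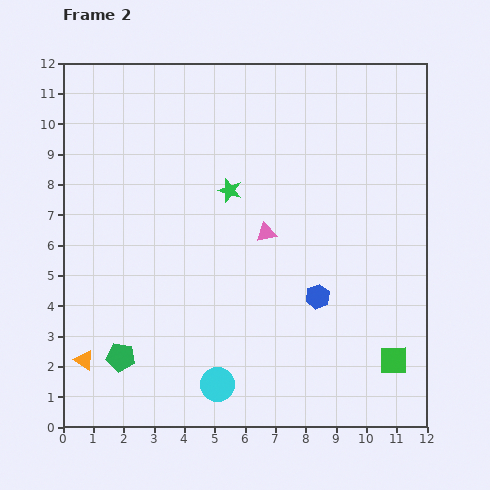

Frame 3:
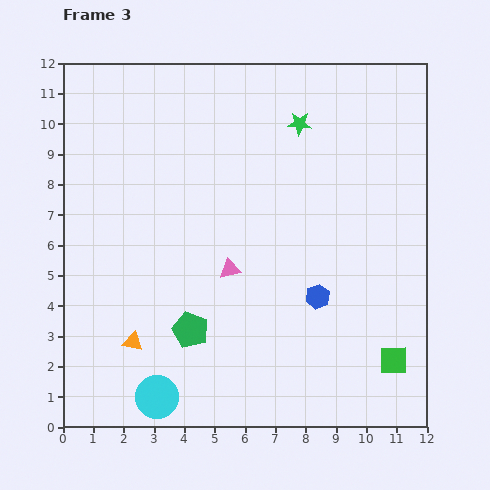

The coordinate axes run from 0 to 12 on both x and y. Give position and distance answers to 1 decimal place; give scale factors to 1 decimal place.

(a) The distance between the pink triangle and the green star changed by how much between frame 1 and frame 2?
-3.4

Distance in frame 1: 5.2. Distance in frame 2: 1.8.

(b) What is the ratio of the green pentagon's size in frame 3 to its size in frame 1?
1.6×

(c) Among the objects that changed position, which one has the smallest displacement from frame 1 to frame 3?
the orange triangle

(moved 1.2)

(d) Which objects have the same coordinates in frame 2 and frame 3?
the blue hexagon, the green square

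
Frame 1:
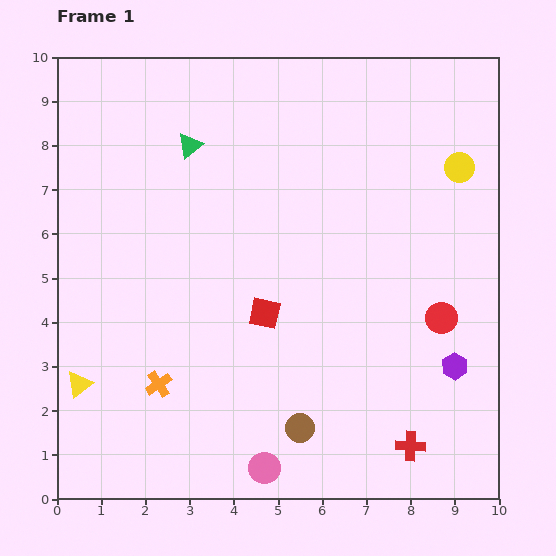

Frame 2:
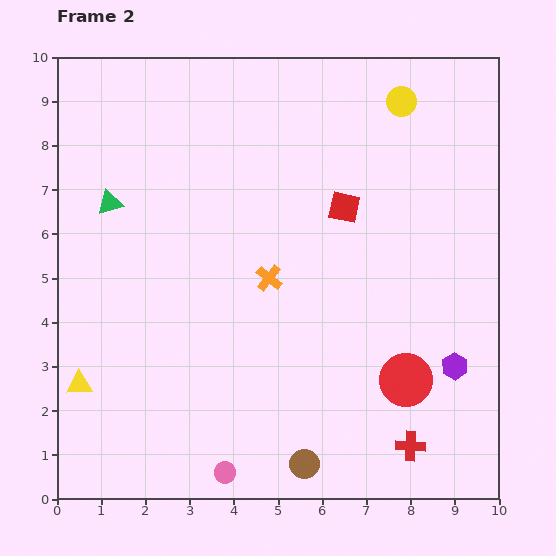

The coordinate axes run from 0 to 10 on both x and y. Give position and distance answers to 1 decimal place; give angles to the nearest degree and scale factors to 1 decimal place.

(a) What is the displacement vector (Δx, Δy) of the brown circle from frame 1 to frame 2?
(0.1, -0.8)

The brown circle was at (5.5, 1.6) in frame 1 and (5.6, 0.8) in frame 2.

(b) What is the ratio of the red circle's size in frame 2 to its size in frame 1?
1.7×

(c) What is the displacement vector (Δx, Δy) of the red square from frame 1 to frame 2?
(1.8, 2.4)

The red square was at (4.7, 4.2) in frame 1 and (6.5, 6.6) in frame 2.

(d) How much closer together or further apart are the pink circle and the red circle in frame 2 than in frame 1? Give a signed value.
-0.6

Distance in frame 1: 5.2. Distance in frame 2: 4.6.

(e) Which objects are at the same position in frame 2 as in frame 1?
the red cross, the yellow triangle, the purple hexagon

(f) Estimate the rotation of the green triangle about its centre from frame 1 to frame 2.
21° clockwise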